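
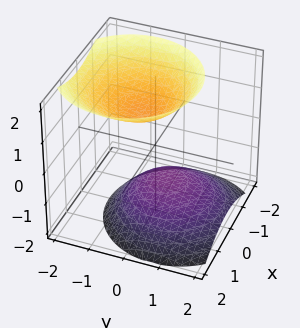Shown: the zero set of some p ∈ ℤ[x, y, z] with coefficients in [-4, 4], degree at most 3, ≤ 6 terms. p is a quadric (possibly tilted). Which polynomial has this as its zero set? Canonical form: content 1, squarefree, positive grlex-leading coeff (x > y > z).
3*x^2 + 3*y^2 + 2*y*z - 3*z^2 + 3

(a) I count 2 distinct pieces. Treating them together as one polynomial.
(b) Degree: a generic line meets the surface in up to 2 points, so deg p = 2.
(c) Against the integer gridlines: the surface avoids every integer y-axis point in the box; among the integer gridlines, it crosses the z-axis at z ∈ {-1, 1}.
(d) Assembling these constraints gives the stated polynomial.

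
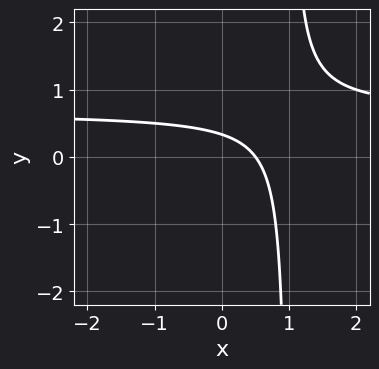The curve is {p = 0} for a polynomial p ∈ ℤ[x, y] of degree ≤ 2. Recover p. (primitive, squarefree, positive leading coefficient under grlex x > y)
3*x*y - 2*x - 3*y + 1

(a) The degree is 2 — the shape is more complex than any degree-1 curve.
(b) The integer polynomial consistent with all of this is the stated p.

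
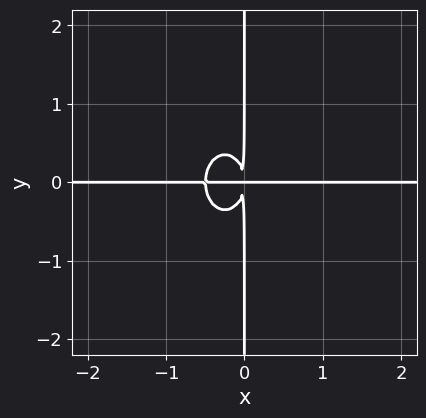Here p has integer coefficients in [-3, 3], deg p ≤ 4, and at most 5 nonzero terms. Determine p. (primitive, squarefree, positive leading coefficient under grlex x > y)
2*x^3*y + x*y^3 + x^2*y

(a) deg p = 4. A generic line meets the curve in up to 4 points.
(b) Against the integer gridlines: every point of the x-axis in the box is on the curve; every point of the y-axis in the box is on the curve.
(c) Assembling these constraints gives the stated polynomial.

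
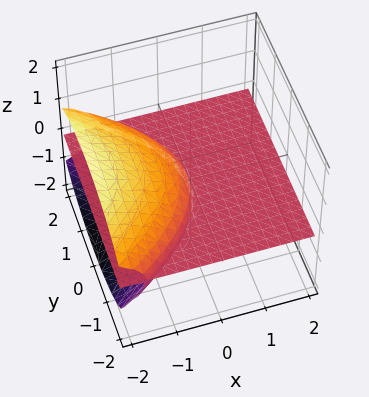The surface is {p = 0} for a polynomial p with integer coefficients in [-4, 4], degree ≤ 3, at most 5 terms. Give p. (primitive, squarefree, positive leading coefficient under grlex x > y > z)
y^2*z + 3*z^3 + 3*x*z

(a) The picture has 2 separate pieces. Treating them together as one polynomial.
(b) Degree: a generic line meets the surface in up to 3 points, so deg p = 3.
(c) Reading off the gridlines: the visible y-axis segment lies entirely on the surface; every point of the x-axis in the box is on the surface; it crosses the z-axis at the gridline z = 0.
(d) Solving for integer coefficients yields p as stated.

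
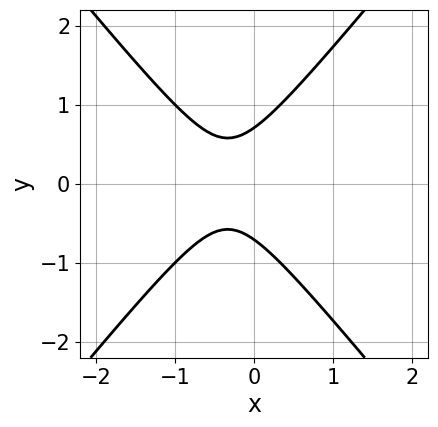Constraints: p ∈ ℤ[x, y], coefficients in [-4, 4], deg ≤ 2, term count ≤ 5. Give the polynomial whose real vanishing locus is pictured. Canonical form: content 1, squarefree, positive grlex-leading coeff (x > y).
First, deg p = 2. A generic line meets the curve in up to 2 points.
Next, symmetries: it's symmetric under y → −y, forcing even powers of y.
Next, checking where it meets the axes: no x-intercept at any integer in the box.
Finally, solving for integer coefficients yields p as stated.

3*x^2 - 2*y^2 + 2*x + 1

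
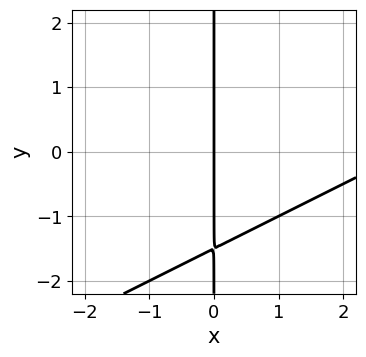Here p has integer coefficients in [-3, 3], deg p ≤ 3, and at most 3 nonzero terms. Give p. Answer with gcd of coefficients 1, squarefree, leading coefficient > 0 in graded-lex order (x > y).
First, the degree is 2 — a generic line meets the curve in up to 2 points.
Then, from the axis intercepts and sections: the visible y-axis segment lies entirely on the curve; one x-axis crossing is at x = 0.
Finally, the integer polynomial consistent with all of this is the stated p.

x^2 - 2*x*y - 3*x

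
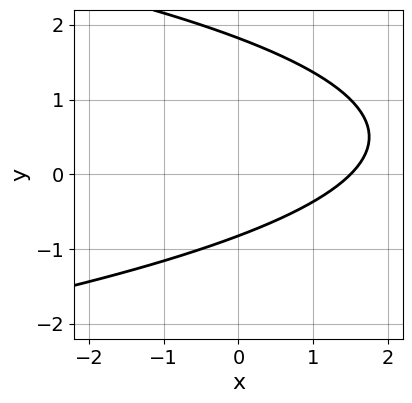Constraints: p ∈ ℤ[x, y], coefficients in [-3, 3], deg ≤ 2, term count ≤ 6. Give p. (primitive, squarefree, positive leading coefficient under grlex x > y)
2*y^2 + 2*x - 2*y - 3

Degree: a generic line meets the curve in up to 2 points, so deg p = 2.
The integer polynomial consistent with all of this is the stated p.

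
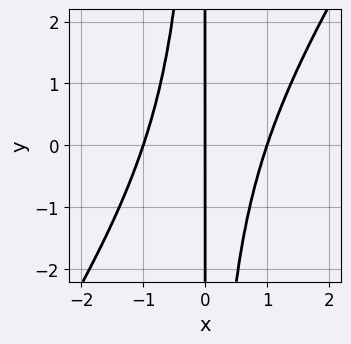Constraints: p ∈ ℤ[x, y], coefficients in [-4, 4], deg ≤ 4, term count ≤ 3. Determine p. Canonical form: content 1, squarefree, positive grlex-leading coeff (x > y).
1. deg p = 3. The shape is more complex than any degree-2 curve.
2. Reading off the gridlines: every point of the y-axis in the box is on the curve; among the integer gridlines, it crosses the x-axis at x ∈ {-1, 0, 1}.
3. Fitting integer coefficients to these (and the overall shape) gives p.

3*x^3 - 2*x^2*y - 3*x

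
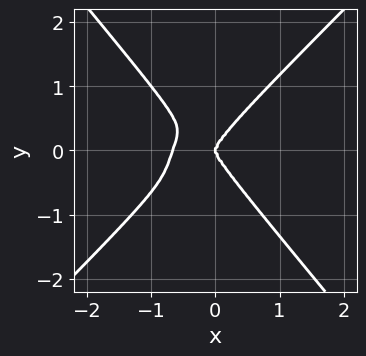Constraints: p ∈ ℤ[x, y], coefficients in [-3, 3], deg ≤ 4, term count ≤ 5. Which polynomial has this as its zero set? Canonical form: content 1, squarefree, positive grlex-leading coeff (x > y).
3*x^4 - x^3*y - 2*y^4 + 2*x^3

1. The degree is 4 — the shape is more complex than any degree-3 curve.
2. Observable constraints: it crosses the x-axis at the gridline x = 0; it meets the y-axis at y = 0 (among the integer gridlines).
3. Matching integer coefficients to the picture gives p.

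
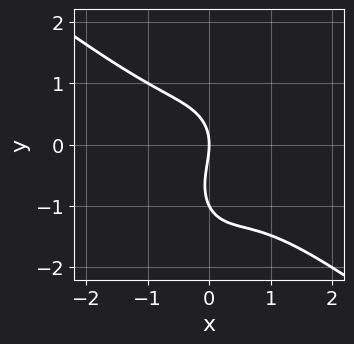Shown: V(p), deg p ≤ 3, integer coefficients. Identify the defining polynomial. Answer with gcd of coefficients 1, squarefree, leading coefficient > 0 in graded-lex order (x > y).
The degree is 3 — no degree-2 curve has this shape.
Checking where it meets the axes: the y-axis gridline crossings are at y ∈ {-1, 0}; it crosses the x-axis at the gridline x = 0.
Matching integer coefficients to the picture gives p.

2*x^3 + 2*x^2*y + y^3 + y^2 + 2*x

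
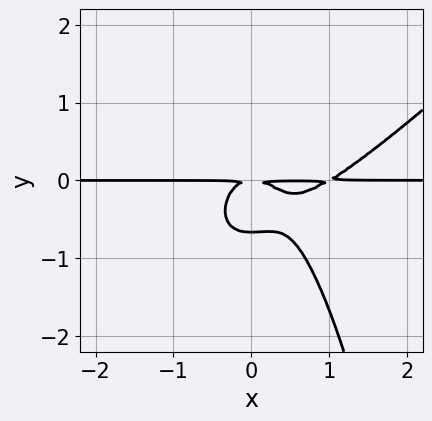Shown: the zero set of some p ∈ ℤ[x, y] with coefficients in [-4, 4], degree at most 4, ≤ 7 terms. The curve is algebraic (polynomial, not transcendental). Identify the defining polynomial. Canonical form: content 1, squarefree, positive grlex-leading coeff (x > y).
3*x^3*y - 3*x^2*y^2 - 3*x^2*y - 3*y^3 - 2*y^2

(a) Degree: no degree-3 curve has this shape, so deg p = 4.
(b) Against the integer gridlines: the visible x-axis segment lies entirely on the curve.
(c) Putting this together gives p.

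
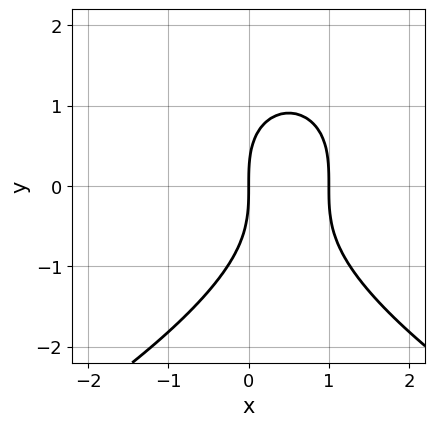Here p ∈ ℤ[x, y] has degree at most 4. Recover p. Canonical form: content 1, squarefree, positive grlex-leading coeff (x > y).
y^3 + 3*x^2 - 3*x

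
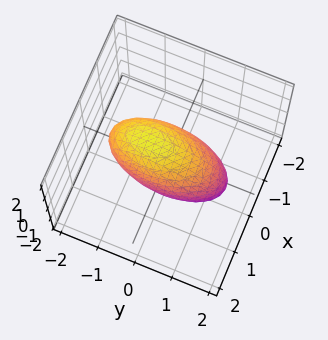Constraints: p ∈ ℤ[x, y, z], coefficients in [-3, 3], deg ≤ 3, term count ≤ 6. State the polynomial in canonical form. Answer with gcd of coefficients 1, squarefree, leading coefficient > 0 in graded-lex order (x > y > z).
3*x^2 + y^2 + y*z + 2*z^2 - 2

1. Degree: the shape is more complex than any degree-1 surface, so deg p = 2.
2. Reading off the gridlines: the z-axis gridline crossings are at z ∈ {-1, 1}.
3. Putting this together gives p.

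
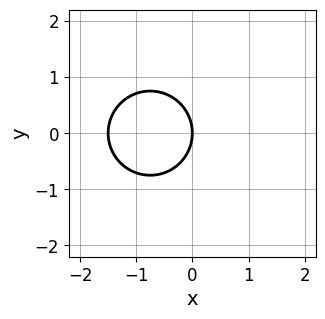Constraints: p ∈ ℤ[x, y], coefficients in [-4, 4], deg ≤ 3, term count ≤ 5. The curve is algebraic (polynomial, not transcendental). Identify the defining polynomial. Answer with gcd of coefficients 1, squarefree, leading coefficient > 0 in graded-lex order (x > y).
2*x^2 + 2*y^2 + 3*x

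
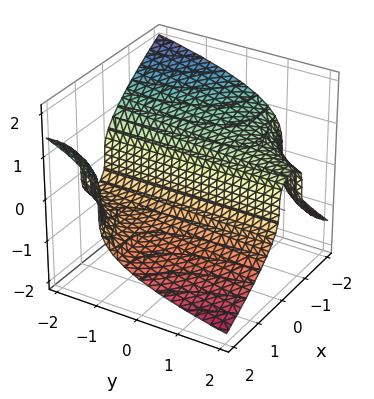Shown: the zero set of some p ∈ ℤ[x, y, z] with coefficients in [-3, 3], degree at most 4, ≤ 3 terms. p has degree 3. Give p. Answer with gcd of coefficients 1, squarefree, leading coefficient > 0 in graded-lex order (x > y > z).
x^2*y + 2*z^3 + 2*x

First, degree: a generic line meets the surface in up to 3 points, so deg p = 3.
Then, checking where it meets the axes: every point of the y-axis in the box is on the surface; it crosses the x-axis at the gridline x = 0; one z-axis crossing is at z = 0.
Finally, together with the visible shape, these determine p as stated.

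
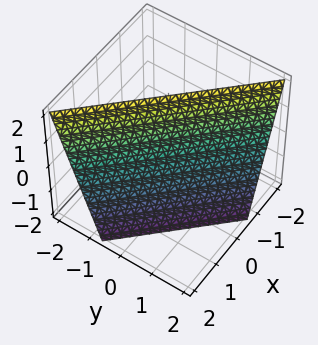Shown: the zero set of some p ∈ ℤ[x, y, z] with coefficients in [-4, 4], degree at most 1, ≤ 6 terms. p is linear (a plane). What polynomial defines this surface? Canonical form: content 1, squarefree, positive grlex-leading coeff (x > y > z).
3*x + 3*y + z - 2

First, deg p = 1. The surface is flat (a plane).
Then, checking where it meets the axes: it crosses the z-axis at the gridline z = 2.
Finally, assembling these constraints gives the stated polynomial.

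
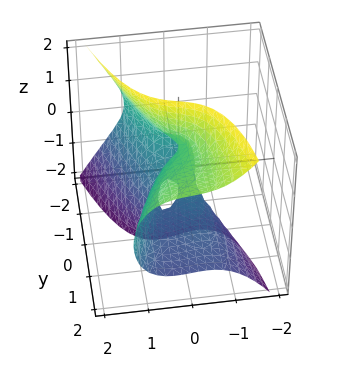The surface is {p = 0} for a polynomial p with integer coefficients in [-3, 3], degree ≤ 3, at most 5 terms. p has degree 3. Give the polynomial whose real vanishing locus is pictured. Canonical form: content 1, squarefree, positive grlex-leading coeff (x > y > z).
(a) Degree: the shape is more complex than any degree-2 surface, so deg p = 3.
(b) Observable constraints: among the integer gridlines, it crosses the y-axis at y ∈ {-1, 0}; it crosses the x-axis at the gridline x = 0; the visible z-axis segment lies entirely on the surface.
(c) These observations pin down the coefficients.

3*x^3 + 2*y*z^2 + x*z - y^2 - y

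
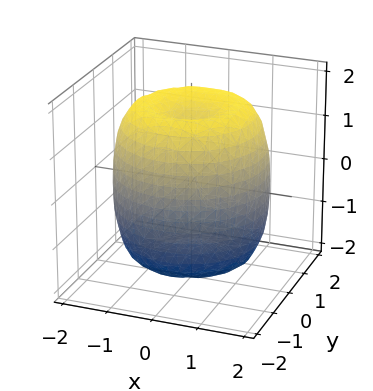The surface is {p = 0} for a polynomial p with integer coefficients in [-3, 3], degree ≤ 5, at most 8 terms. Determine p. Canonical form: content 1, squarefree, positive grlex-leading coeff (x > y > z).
(a) The degree is 4 — a generic line meets the surface in up to 4 points.
(b) Symmetry: every cross-section ⟂ z is a circle, so x, y appear only via x² + y².
(c) From the axis intercepts and sections: a circular section at z = -1 has radius between 1 and 2.
(d) Putting this together gives p.

x^4 + 2*x^2*y^2 + y^4 - 2*x^2 - 2*y^2 + z^2 - 2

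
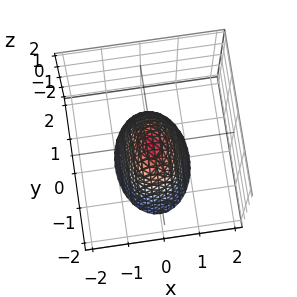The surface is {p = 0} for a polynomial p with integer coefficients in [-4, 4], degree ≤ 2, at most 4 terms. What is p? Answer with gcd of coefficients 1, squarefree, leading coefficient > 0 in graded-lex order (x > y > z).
2*x^2 + y^2 + z

1. The degree is 2 — a paraboloid; a quadric.
2. Symmetries: it's symmetric under y → −y, forcing even powers of y; the x ↦ −x reflection is a symmetry, so x appears only in even powers.
3. Against the integer gridlines: it meets the x-axis at x = 0 (among the integer gridlines); it meets the z-axis at z = 0 (among the integer gridlines).
4. Together with the visible shape, these determine p as stated.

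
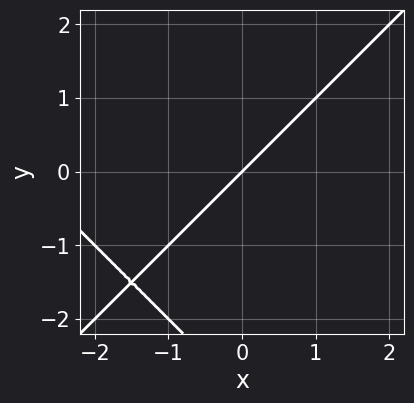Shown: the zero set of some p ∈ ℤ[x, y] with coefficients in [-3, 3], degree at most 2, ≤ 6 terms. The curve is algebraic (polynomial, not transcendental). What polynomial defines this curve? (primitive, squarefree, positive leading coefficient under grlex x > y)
x^2 - y^2 + 3*x - 3*y

First, the degree is 2 — the shape is more complex than any degree-1 curve.
Next, against the integer gridlines: one x-axis crossing is at x = 0; it crosses the y-axis at the gridline y = 0.
Finally, together with the visible shape, these determine p as stated.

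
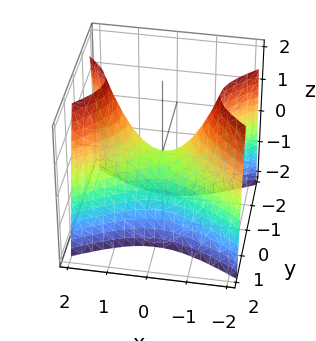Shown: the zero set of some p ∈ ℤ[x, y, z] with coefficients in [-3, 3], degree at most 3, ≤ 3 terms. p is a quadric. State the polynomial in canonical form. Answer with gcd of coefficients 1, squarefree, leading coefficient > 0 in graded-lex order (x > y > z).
x^2 - 2*y^2 - z

1. Degree: a hyperbolic paraboloid; a quadric, so deg p = 2.
2. Symmetries: the x ↦ −x reflection is a symmetry, so x appears only in even powers; it's symmetric under y → −y, forcing even powers of y.
3. Observable constraints: it crosses the x-axis at the gridline x = 0; it crosses the y-axis at the gridline y = 0; it meets the z-axis at z = 0 (among the integer gridlines).
4. Putting this together gives p.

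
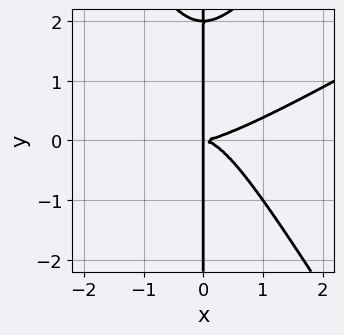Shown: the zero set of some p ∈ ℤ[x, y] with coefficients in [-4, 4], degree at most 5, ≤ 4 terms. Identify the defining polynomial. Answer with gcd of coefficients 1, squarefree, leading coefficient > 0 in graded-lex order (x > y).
(a) deg p = 4. The shape is more complex than any degree-3 curve.
(b) Against the integer gridlines: the visible y-axis segment lies entirely on the curve.
(c) Assembling these constraints gives the stated polynomial.

x^4 - 2*x^3*y + x*y^3 - 2*x*y^2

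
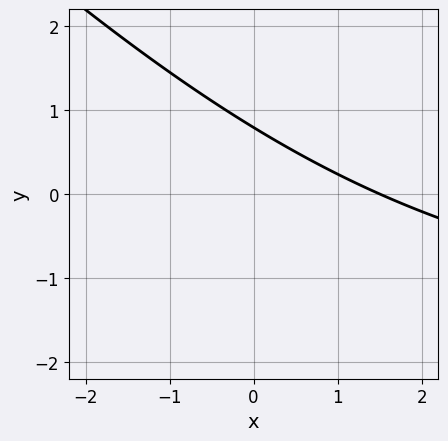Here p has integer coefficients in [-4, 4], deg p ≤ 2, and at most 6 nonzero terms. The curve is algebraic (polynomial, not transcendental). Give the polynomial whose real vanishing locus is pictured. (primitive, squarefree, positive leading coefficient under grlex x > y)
First, the degree is 2 — the shape is more complex than any degree-1 curve.
Finally, the integer polynomial consistent with all of this is the stated p.

x*y + y^2 + 2*x + 3*y - 3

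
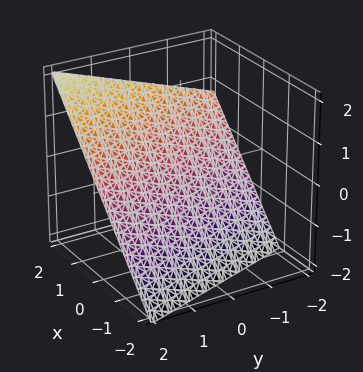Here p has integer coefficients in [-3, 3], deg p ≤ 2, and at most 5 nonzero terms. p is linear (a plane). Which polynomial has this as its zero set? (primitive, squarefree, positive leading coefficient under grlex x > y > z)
1. deg p = 1. Every cross-section is a straight line — this is a plane.
2. Reading off the gridlines: it crosses the y-axis at the gridline y = 2.
3. Fitting integer coefficients to these (and the overall shape) gives p.

3*x + y - 3*z - 2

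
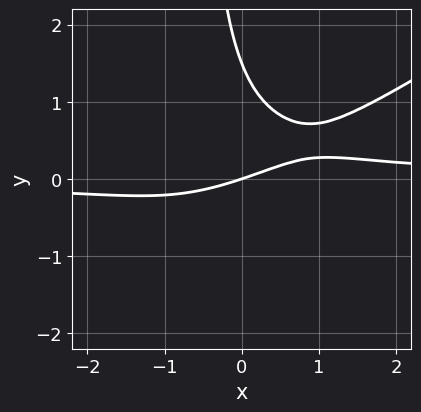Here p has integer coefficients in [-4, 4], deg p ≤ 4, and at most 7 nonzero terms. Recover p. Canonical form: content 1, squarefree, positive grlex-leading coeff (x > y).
2*x^2*y - 3*x*y^2 - 2*y^2 - x + 3*y

deg p = 3.
From the axis intercepts and sections: it meets the x-axis at x = 0 (among the integer gridlines); it crosses the y-axis at the gridline y = 0.
Matching integer coefficients to the picture gives p.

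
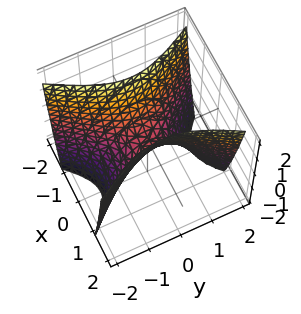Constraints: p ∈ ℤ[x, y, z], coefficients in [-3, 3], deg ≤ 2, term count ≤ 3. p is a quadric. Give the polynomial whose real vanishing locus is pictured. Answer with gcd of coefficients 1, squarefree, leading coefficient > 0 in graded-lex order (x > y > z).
2*x^2 - y^2 - z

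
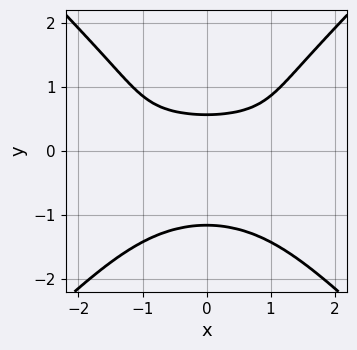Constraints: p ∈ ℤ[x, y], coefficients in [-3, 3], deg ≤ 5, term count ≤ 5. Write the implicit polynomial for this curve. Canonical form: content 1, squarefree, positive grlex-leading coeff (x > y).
3*x^2*y^2 - 3*y^4 - 3*y + 2

First, the degree is 4 — the shape is more complex than any degree-3 curve.
Then, symmetries: mirror symmetry x ↦ −x ⇒ only even powers of x.
Then, checking where it meets the axes: no x-intercept at any integer in the box.
Finally, together with the visible shape, these determine p as stated.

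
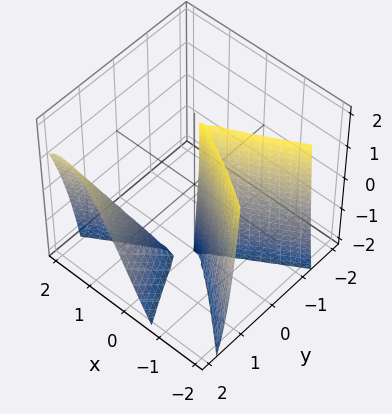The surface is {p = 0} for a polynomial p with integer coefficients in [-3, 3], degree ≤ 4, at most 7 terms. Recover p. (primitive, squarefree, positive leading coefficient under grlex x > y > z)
1. There are 2 components. They look like related sheets of one shape, so recover p as a whole.
2. Degree: the shape is more complex than any degree-2 surface, so deg p = 3.
3. From the axis intercepts and sections: it crosses the x-axis at the gridline x = 0; one y-axis crossing is at y = 0; the visible z-axis segment lies entirely on the surface.
4. The integer polynomial consistent with all of this is the stated p.

x^3 - 2*x*y^2 - y^3 + y^2*z + 3*y^2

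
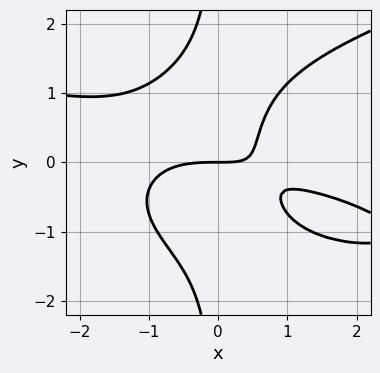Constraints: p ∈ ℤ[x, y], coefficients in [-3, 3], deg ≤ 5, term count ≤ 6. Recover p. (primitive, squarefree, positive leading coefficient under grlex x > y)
(a) deg p = 4.
(b) Observable constraints: one y-axis crossing is at y = 0; it meets the x-axis at x = 0 (among the integer gridlines).
(c) These observations pin down the coefficients.

3*x*y^3 - x^3 - 3*x^2*y - 3*x*y + 3*y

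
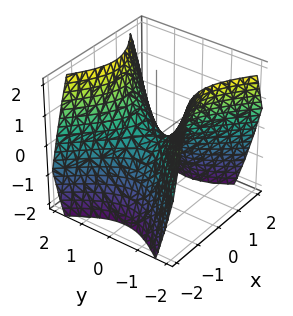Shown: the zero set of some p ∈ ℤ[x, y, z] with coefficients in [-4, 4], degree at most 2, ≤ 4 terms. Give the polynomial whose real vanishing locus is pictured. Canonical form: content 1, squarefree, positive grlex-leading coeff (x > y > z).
First, deg p = 2.
Next, symmetries: it's symmetric under y → −y, forcing even powers of y; the x ↦ −x reflection is a symmetry, so x appears only in even powers.
Next, from the axis intercepts and sections: one x-axis crossing is at x = 0; one y-axis crossing is at y = 0; it crosses the z-axis at the gridline z = 0.
Finally, assembling these constraints gives the stated polynomial.

x^2 - y^2 + z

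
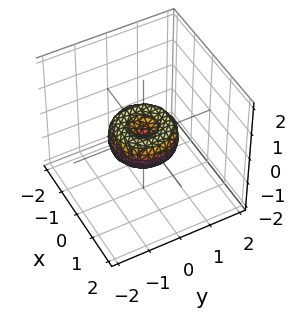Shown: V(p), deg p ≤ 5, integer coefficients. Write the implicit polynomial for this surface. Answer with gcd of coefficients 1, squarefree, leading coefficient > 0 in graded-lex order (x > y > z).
First, deg p = 4. The shape is more complex than any degree-3 surface.
Next, symmetries: rotational symmetry about the z-axis ⇒ p depends on x, y only through x² + y².
Then, observable constraints: a circular section at z = 0 has radius exactly 1; the x-axis gridline crossings are at x ∈ {-1, 0, 1}; one z-axis crossing is at z = 0.
Finally, these observations pin down the coefficients. Check: (0, 1, 0) on the y-axis lies on the surface, and p(0, 1, 0) = 0. ✓

x^4 + 2*x^2*y^2 + y^4 - x^2 - y^2 + z^2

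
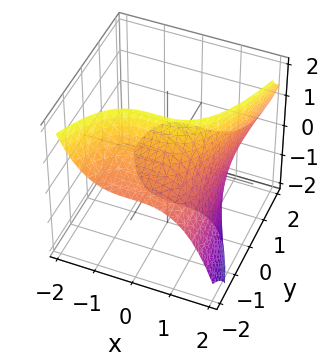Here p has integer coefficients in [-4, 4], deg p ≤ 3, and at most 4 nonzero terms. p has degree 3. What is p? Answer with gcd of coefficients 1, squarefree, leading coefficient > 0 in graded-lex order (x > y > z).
x^3 - 2*y*z - 3

First, the degree is 3 — no degree-2 surface has this shape.
Next, against the integer gridlines: it misses every integer gridline on the z-axis; no y-intercept at any integer in the box.
Finally, together with the visible shape, these determine p as stated.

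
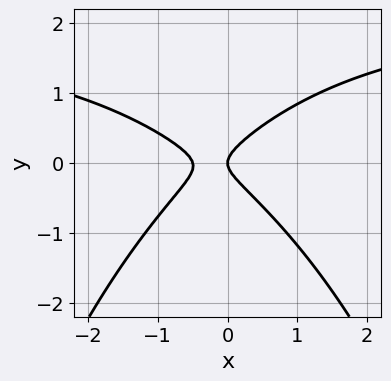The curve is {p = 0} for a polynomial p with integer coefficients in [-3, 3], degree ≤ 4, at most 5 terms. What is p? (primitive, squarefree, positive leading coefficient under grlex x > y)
x^2*y - 2*x^2 + 3*y^2 - x

(a) Degree: no degree-2 curve has this shape, so deg p = 3.
(b) From the axis intercepts and sections: one y-axis crossing is at y = 0; it meets the x-axis at x = 0 (among the integer gridlines).
(c) Matching integer coefficients to the picture gives p.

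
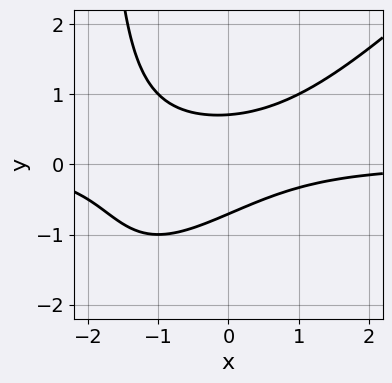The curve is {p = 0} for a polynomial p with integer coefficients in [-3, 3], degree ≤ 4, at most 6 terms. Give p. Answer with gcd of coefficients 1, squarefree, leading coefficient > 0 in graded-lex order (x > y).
First, deg p = 3. No degree-2 curve has this shape.
Next, from the visible intercepts: the curve avoids every integer x-axis point in the box.
Finally, fitting integer coefficients to these (and the overall shape) gives p.

x^2*y - x*y^2 + x*y - 2*y^2 + 1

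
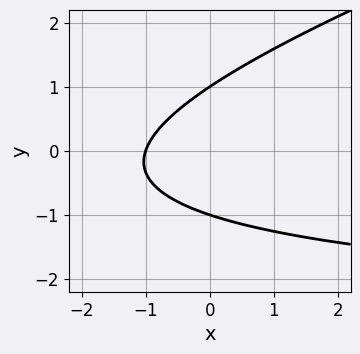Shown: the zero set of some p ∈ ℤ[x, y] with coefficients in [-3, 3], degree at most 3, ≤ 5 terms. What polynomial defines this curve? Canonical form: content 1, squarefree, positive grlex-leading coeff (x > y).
1. The degree is 2 — a generic line meets the curve in up to 2 points.
2. Reading off the gridlines: it crosses the x-axis at the gridline x = -1; the y-axis gridline crossings are at y ∈ {-1, 1}.
3. Fitting integer coefficients to these (and the overall shape) gives p.

x*y - 3*y^2 + 3*x + 3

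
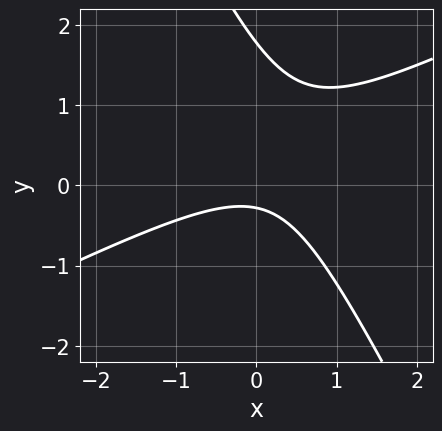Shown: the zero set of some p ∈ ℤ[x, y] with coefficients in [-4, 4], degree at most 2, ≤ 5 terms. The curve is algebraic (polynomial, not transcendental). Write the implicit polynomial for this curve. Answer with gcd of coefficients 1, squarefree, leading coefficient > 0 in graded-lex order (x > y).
(a) Degree: the shape is more complex than any degree-1 curve, so deg p = 2.
(b) Checking where it meets the axes: it misses every integer gridline on the x-axis.
(c) Matching integer coefficients to the picture gives p.

2*x^2 - 3*x*y - 2*y^2 + 3*y + 1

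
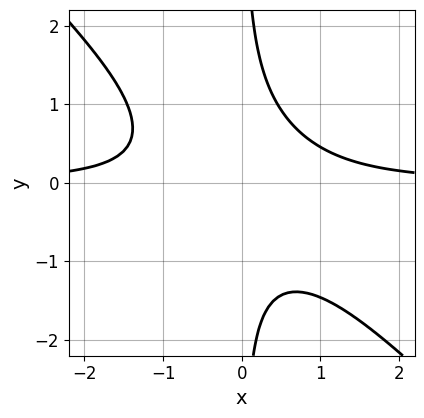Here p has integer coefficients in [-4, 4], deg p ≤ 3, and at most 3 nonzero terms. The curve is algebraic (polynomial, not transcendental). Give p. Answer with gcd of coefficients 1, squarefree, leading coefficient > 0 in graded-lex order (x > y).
First, the degree is 3 — a generic line meets the curve in up to 3 points.
Next, from the axis intercepts and sections: the curve avoids every integer y-axis point in the box; it misses every integer gridline on the x-axis.
Finally, matching integer coefficients to the picture gives p.

3*x^2*y + 3*x*y^2 - 2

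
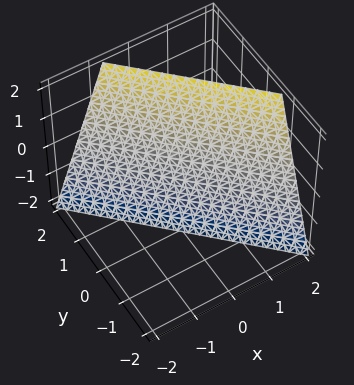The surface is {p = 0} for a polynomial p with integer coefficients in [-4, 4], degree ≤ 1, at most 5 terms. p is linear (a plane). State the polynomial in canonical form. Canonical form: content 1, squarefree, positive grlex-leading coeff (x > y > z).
3*x + 3*y - z - 2

First, the degree is 1 — every cross-section is a straight line — this is a plane.
Next, from the visible intercepts: one z-axis crossing is at z = -2.
Finally, these observations pin down the coefficients.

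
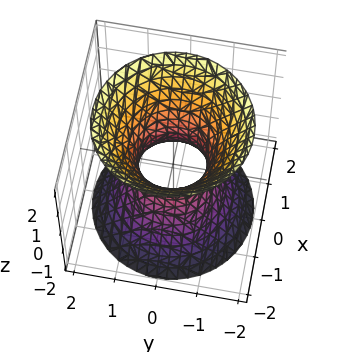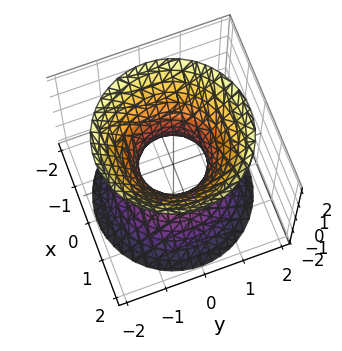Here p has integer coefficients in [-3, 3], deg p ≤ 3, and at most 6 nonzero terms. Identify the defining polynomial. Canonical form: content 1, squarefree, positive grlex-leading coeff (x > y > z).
3*x^2 + 3*y^2 - 2*z^2 - 2

Degree: an hourglass — one-sheet hyperboloid; a quadric, so deg p = 2.
Symmetries: mirror symmetry z ↦ −z ⇒ only even powers of z; the surface is invariant under rotation about z: p = q(x² + y², z).
From the axis intercepts and sections: a circular section at z = -2 has radius between 1 and 2; no z-intercept at any integer in the box.
Matching integer coefficients to the picture gives p.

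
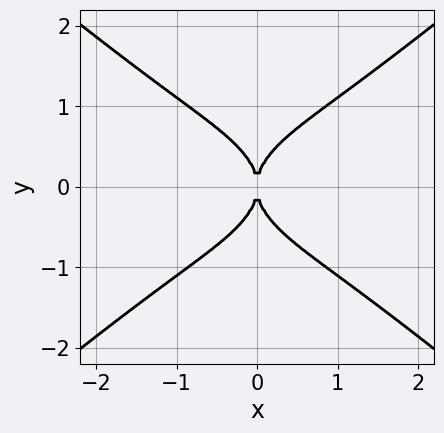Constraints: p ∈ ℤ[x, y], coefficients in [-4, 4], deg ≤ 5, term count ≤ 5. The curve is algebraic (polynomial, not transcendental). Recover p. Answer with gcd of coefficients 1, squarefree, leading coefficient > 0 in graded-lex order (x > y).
x^4 - 2*y^4 + 2*x^2

First, the degree is 4 — the shape is more complex than any degree-3 curve.
Then, symmetries: mirror symmetry x ↦ −x ⇒ only even powers of x; mirror symmetry y ↦ −y ⇒ only even powers of y.
Next, reading off the gridlines: it meets the x-axis at x = 0 (among the integer gridlines); it meets the y-axis at y = 0 (among the integer gridlines).
Finally, these observations pin down the coefficients.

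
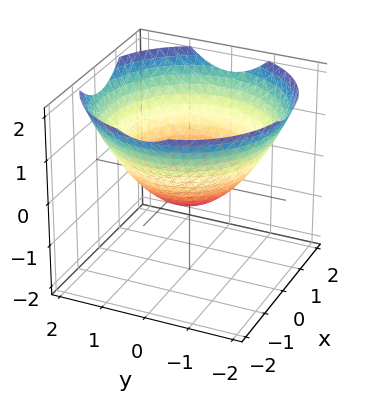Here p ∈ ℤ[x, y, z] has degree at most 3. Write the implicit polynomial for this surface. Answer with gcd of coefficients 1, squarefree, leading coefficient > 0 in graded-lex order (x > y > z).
x^2 + y^2 - 2*z - 1

(a) Degree: the shape is more complex than any degree-1 surface, so deg p = 2.
(b) By symmetry, the surface is invariant under rotation about z: p = q(x² + y², z).
(c) Reading off the gridlines: the y-axis gridline crossings are at y ∈ {-1, 1}; the x-axis gridline crossings are at x ∈ {-1, 1}; a circular section at z = 1 has radius between 1 and 2.
(d) Fitting integer coefficients to these (and the overall shape) gives p.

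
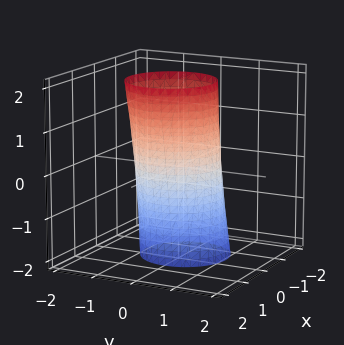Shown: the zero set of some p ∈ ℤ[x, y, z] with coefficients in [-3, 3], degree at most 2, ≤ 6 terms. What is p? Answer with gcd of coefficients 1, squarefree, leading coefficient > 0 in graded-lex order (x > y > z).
3*x^2 - x*z + 3*y^2 - 3

(a) deg p = 2.
(b) Reading off the gridlines: among the integer gridlines, it crosses the x-axis at x ∈ {-1, 1}; it misses every integer gridline on the z-axis.
(c) These observations pin down the coefficients.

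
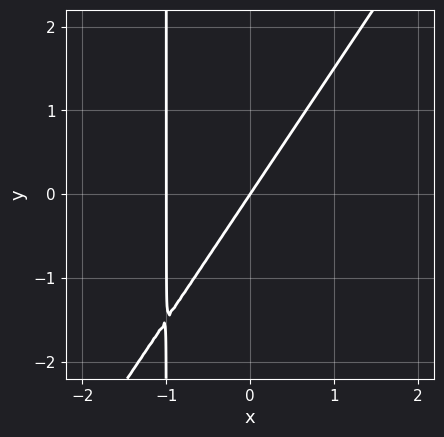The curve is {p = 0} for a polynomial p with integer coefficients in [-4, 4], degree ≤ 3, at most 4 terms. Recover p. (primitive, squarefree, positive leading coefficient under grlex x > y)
3*x^2 - 2*x*y + 3*x - 2*y

First, degree: no degree-1 curve has this shape, so deg p = 2.
Then, observable constraints: the x-axis gridline crossings are at x ∈ {-1, 0}; it meets the y-axis at y = 0 (among the integer gridlines).
Finally, fitting integer coefficients to these (and the overall shape) gives p.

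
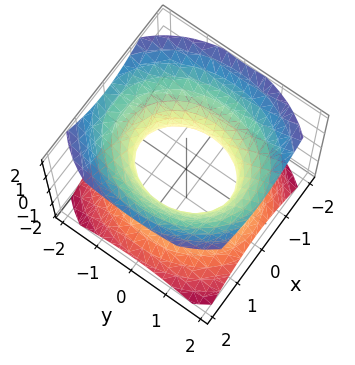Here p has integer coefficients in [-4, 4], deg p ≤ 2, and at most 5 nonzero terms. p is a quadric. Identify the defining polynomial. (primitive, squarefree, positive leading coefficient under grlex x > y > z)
3*x^2 + 2*y^2 - 3*z^2 - 3

1. The degree is 2 — an hourglass — one-sheet hyperboloid; a quadric.
2. Symmetries: mirror symmetry z ↦ −z ⇒ only even powers of z; mirror symmetry x ↦ −x ⇒ only even powers of x; mirror symmetry y ↦ −y ⇒ only even powers of y.
3. Observable constraints: among the integer gridlines, it crosses the x-axis at x ∈ {-1, 1}; the surface avoids every integer z-axis point in the box.
4. Putting this together gives p.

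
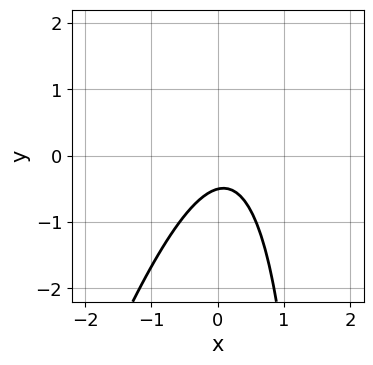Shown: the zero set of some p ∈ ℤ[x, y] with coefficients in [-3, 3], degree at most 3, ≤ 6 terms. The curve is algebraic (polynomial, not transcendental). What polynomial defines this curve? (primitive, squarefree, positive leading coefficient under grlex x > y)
3*x^2 - x*y - x + 2*y + 1

1. deg p = 2.
2. From the visible intercepts: the curve avoids every integer x-axis point in the box.
3. Solving for integer coefficients yields p as stated.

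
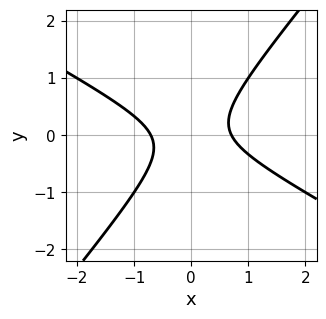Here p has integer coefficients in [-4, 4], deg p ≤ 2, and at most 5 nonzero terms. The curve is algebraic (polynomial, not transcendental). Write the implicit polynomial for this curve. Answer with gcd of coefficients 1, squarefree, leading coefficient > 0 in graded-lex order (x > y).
(a) deg p = 2.
(b) Checking where it meets the axes: the curve avoids every integer y-axis point in the box.
(c) These observations pin down the coefficients.

2*x^2 + 2*x*y - 3*y^2 - 1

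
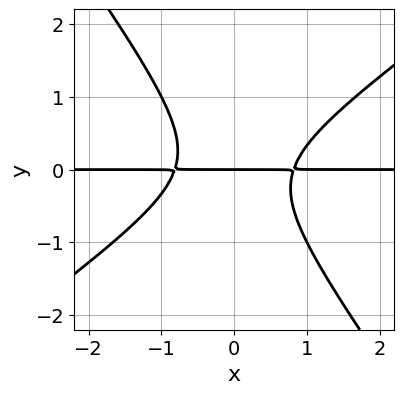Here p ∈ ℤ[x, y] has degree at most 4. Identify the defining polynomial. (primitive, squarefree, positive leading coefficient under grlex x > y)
3*x^2*y - 2*x*y^2 - 3*y^3 - 2*y

(a) The degree is 3 — a generic line meets the curve in up to 3 points.
(b) Checking where it meets the axes: every point of the x-axis in the box is on the curve; it crosses the y-axis at the gridline y = 0.
(c) These observations pin down the coefficients.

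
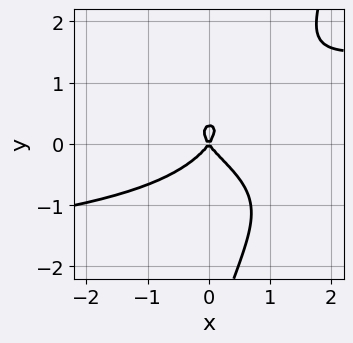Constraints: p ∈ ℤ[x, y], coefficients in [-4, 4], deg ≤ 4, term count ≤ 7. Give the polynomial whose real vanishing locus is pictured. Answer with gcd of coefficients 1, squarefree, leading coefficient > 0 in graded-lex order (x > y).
First, deg p = 4.
Then, from the axis intercepts and sections: one x-axis crossing is at x = 0; it crosses the y-axis at the gridline y = 0.
Finally, these observations pin down the coefficients.

3*x*y^3 - y^4 - 3*y^3 - 2*x^2 + y^2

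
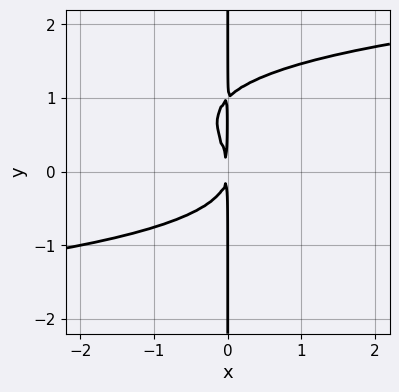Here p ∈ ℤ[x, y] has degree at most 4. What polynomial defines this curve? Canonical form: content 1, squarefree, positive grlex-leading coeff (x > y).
First, the degree is 4 — no degree-3 curve has this shape.
Then, against the integer gridlines: the visible y-axis segment lies entirely on the curve.
Finally, these observations pin down the coefficients.

x*y^3 - x*y^2 - x^2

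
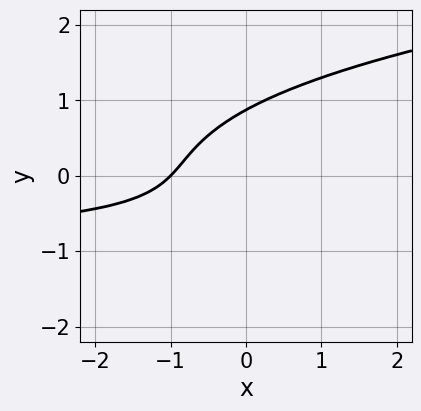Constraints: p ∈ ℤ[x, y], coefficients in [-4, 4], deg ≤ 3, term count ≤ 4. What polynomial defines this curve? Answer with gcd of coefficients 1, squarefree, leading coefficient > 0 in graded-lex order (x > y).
3*y^3 - 2*x*y - 2*x - 2

1. deg p = 3. A generic line meets the curve in up to 3 points.
2. Reading off the gridlines: one x-axis crossing is at x = -1.
3. The integer polynomial consistent with all of this is the stated p.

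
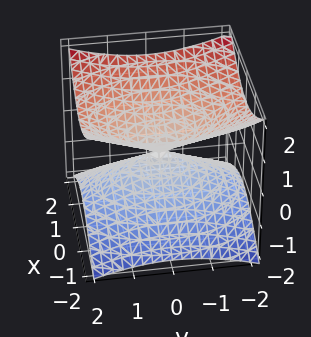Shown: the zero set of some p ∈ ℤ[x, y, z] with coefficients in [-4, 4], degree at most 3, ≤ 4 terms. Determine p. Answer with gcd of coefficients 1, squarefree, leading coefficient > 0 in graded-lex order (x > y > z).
1. Degree: two nappes meeting at a single point; a quadric, so deg p = 2.
2. Symmetries: mirror symmetry z ↦ −z ⇒ only even powers of z; the y ↦ −y reflection is a symmetry, so y appears only in even powers; it's symmetric under x → −x, forcing even powers of x.
3. From the axis intercepts and sections: it crosses the x-axis at the gridline x = 0; it crosses the z-axis at the gridline z = 0; one y-axis crossing is at y = 0.
4. Putting this together gives p.

2*x^2 + y^2 - 3*z^2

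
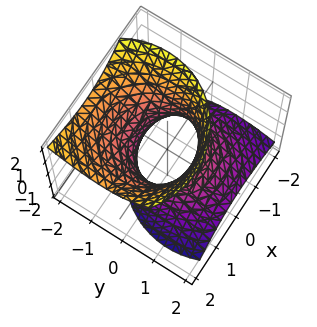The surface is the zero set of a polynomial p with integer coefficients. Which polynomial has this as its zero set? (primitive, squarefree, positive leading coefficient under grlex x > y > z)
3*x^2 - 2*x*z + 3*y^2 + 3*y*z - 2*z^2 - 3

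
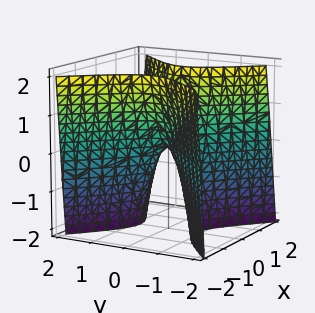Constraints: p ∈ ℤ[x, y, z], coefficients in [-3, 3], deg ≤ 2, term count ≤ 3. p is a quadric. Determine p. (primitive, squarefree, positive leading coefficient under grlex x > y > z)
First, the degree is 2 — a hyperbolic paraboloid; a quadric.
Next, symmetries: mirror symmetry y ↦ −y ⇒ only even powers of y; mirror symmetry x ↦ −x ⇒ only even powers of x.
Next, checking where it meets the axes: one z-axis crossing is at z = 0; one x-axis crossing is at x = 0; it crosses the y-axis at the gridline y = 0.
Finally, fitting integer coefficients to these (and the overall shape) gives p.

3*x^2 - 3*y^2 - z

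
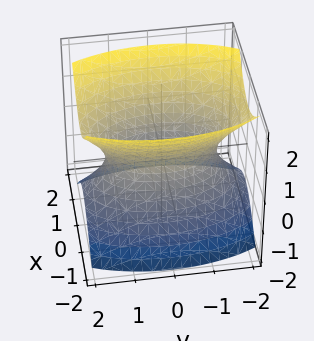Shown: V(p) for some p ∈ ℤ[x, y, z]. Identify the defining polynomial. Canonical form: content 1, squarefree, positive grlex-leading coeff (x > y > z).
3*x^2 + y^2 - 2*z^2 - 2

First, the degree is 2 — one connected sheet with a waist; a quadric.
Then, symmetries: it's symmetric under x → −x, forcing even powers of x; it's symmetric under z → −z, forcing even powers of z; the y ↦ −y reflection is a symmetry, so y appears only in even powers.
Next, from the axis intercepts and sections: the surface avoids every integer z-axis point in the box.
Finally, these observations pin down the coefficients.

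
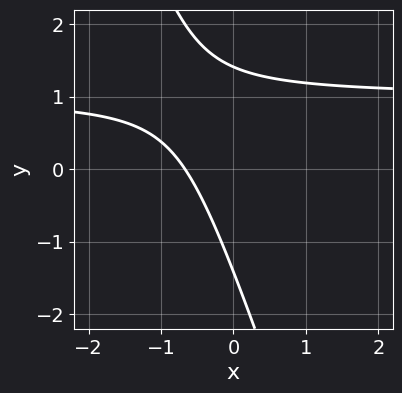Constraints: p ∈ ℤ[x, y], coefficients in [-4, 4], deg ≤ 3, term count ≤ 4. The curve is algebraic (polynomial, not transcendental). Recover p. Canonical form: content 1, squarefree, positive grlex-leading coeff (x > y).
First, degree: a generic line meets the curve in up to 2 points, so deg p = 2.
Finally, the integer polynomial consistent with all of this is the stated p.

3*x*y + y^2 - 3*x - 2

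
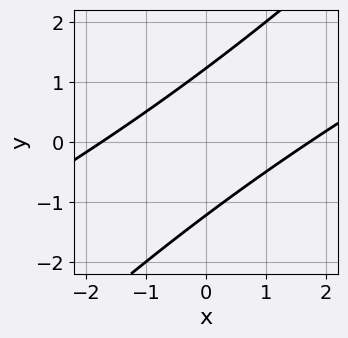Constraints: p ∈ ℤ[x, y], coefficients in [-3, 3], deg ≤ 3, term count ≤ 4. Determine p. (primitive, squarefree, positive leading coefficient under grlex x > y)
x^2 - 3*x*y + 2*y^2 - 3

First, degree: the shape is more complex than any degree-1 curve, so deg p = 2.
Finally, matching integer coefficients to the picture gives p.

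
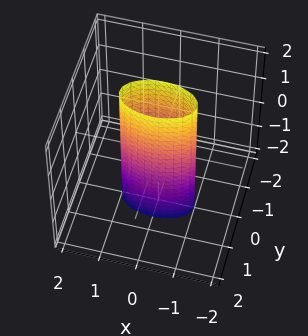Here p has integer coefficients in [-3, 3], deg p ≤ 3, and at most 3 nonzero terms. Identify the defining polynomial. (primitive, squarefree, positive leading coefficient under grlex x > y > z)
(a) Degree: constant cross-section along one axis; a quadric, so deg p = 2.
(b) Symmetries: mirror symmetry y ↦ −y ⇒ only even powers of y; mirror symmetry x ↦ −x ⇒ only even powers of x; the z ↦ −z reflection is a symmetry, so z appears only in even powers.
(c) Reading off the gridlines: the x-axis gridline crossings are at x ∈ {-1, 1}; it misses every integer gridline on the z-axis.
(d) Together with the visible shape, these determine p as stated.

x^2 + 3*y^2 - 1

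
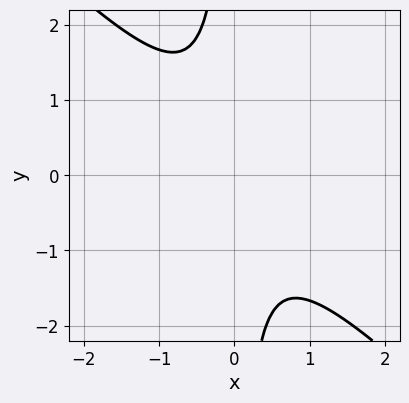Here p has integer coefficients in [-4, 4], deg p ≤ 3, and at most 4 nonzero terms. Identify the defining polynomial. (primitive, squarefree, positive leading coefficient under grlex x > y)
1. deg p = 2. The shape is more complex than any degree-1 curve.
2. Against the integer gridlines: no x-intercept at any integer in the box; it misses every integer gridline on the y-axis.
3. Fitting integer coefficients to these (and the overall shape) gives p.

3*x^2 + 3*x*y + 2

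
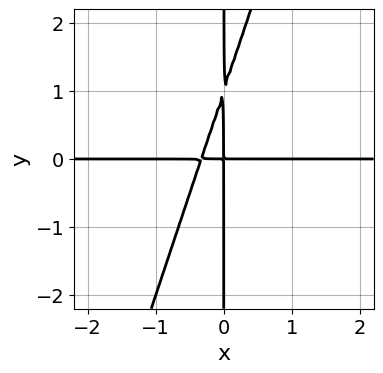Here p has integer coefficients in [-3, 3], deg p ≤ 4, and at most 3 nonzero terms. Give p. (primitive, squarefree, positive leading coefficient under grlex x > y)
Degree: no degree-2 curve has this shape, so deg p = 3.
Observable constraints: every point of the y-axis in the box is on the curve; the visible x-axis segment lies entirely on the curve.
Assembling these constraints gives the stated polynomial.

3*x^2*y - x*y^2 + x*y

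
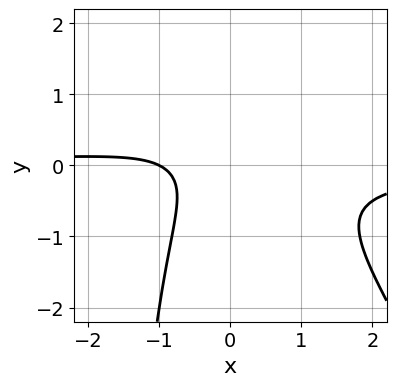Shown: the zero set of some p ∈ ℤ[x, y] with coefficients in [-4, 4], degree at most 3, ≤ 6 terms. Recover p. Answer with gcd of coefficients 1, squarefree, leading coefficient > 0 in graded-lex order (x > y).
2*x^2*y + x*y^2 + 2*y^2 + x + 1

First, the degree is 3 — the shape is more complex than any degree-2 curve.
Then, observable constraints: no y-intercept at any integer in the box; it crosses the x-axis at the gridline x = -1.
Finally, together with the visible shape, these determine p as stated.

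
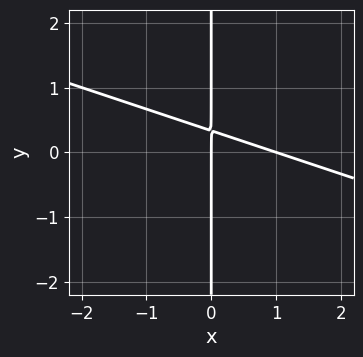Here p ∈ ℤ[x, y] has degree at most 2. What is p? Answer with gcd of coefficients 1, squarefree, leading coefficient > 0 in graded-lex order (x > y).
The degree is 2 — a generic line meets the curve in up to 2 points.
Reading off the gridlines: the visible y-axis segment lies entirely on the curve; among the integer gridlines, it crosses the x-axis at x ∈ {0, 1}.
Fitting integer coefficients to these (and the overall shape) gives p.

x^2 + 3*x*y - x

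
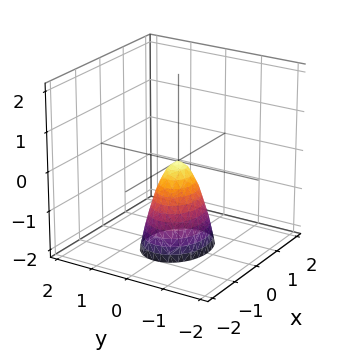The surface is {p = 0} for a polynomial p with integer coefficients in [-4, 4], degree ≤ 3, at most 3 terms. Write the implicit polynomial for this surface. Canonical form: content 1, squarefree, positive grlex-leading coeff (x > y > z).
Degree: a paraboloid; a quadric, so deg p = 2.
Symmetries: the x ↦ −x reflection is a symmetry, so x appears only in even powers; it's symmetric under y → −y, forcing even powers of y.
Reading off the gridlines: one x-axis crossing is at x = 0; it crosses the z-axis at the gridline z = 0.
Solving for integer coefficients yields p as stated.

2*x^2 + 3*y^2 + z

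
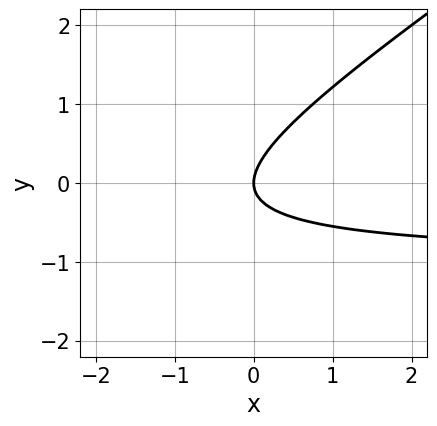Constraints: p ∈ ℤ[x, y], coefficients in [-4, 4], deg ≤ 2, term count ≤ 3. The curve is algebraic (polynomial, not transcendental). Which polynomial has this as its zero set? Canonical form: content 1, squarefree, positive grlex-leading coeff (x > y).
(a) The degree is 2 — a generic line meets the curve in up to 2 points.
(b) Checking where it meets the axes: one y-axis crossing is at y = 0; one x-axis crossing is at x = 0.
(c) Fitting integer coefficients to these (and the overall shape) gives p.

2*x*y - 3*y^2 + 2*x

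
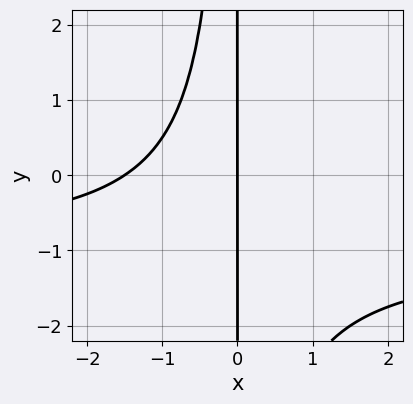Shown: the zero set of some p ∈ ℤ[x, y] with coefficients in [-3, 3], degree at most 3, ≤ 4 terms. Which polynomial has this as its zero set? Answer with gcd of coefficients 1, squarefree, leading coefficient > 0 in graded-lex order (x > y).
Degree: no degree-2 curve has this shape, so deg p = 3.
Observable constraints: one x-axis crossing is at x = 0; every point of the y-axis in the box is on the curve.
Putting this together gives p.

2*x^2*y + 2*x^2 + 3*x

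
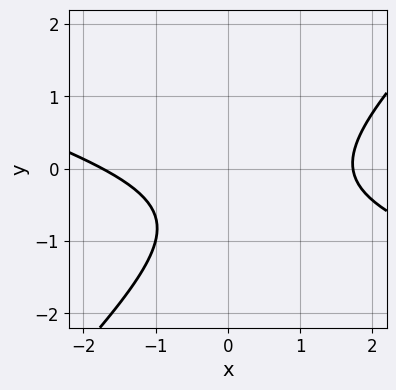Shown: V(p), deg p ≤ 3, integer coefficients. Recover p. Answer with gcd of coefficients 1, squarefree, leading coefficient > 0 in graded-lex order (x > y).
x^2 + 2*x*y - 3*y^2 - 3*y - 3

1. The degree is 2 — no degree-1 curve has this shape.
2. From the axis intercepts and sections: no y-intercept at any integer in the box.
3. Putting this together gives p.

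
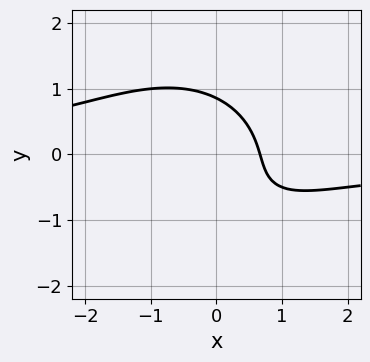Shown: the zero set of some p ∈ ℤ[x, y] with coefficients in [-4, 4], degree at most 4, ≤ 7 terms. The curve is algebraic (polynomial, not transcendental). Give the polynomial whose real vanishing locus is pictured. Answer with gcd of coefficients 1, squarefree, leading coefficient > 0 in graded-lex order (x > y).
2*x^2*y + 2*y^3 + y^2 + 3*x - 2

(a) The degree is 3 — no degree-2 curve has this shape.
(b) Solving for integer coefficients yields p as stated.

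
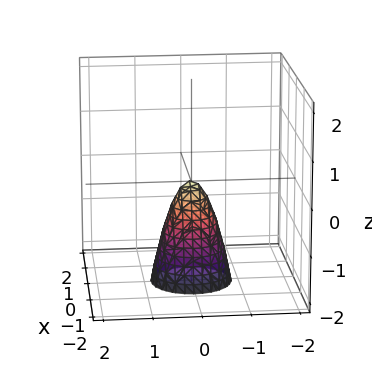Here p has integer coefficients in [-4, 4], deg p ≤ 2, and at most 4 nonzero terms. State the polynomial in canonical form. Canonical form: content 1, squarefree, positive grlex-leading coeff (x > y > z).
1. Degree: a single bowl opening along one axis; a quadric, so deg p = 2.
2. By symmetry, every cross-section ⟂ z is a circle, so x, y appear only via x² + y².
3. From the visible intercepts: it meets the z-axis at z = 0 (among the integer gridlines); a circular section at z = -2 has radius between 0 and 1; it meets the y-axis at y = 0 (among the integer gridlines); it crosses the x-axis at the gridline x = 0.
4. Matching integer coefficients to the picture gives p.

3*x^2 + 3*y^2 + z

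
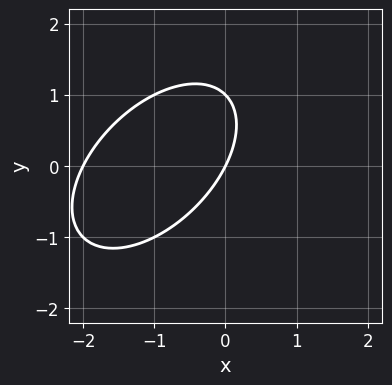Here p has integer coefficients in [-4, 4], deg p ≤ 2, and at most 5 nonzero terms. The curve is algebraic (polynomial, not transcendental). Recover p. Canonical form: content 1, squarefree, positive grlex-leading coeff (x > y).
(a) Degree: the shape is more complex than any degree-1 curve, so deg p = 2.
(b) From the axis intercepts and sections: the x-axis gridline crossings are at x ∈ {-2, 0}; among the integer gridlines, it crosses the y-axis at y ∈ {0, 1}.
(c) Putting this together gives p.

x^2 - x*y + y^2 + 2*x - y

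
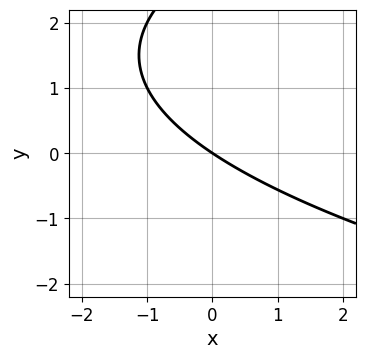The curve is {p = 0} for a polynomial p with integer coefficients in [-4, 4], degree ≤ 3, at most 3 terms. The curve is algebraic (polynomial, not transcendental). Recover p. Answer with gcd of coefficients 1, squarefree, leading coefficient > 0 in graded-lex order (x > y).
First, degree: no degree-1 curve has this shape, so deg p = 2.
Then, checking where it meets the axes: it crosses the x-axis at the gridline x = 0; it meets the y-axis at y = 0 (among the integer gridlines).
Finally, putting this together gives p.

y^2 - 2*x - 3*y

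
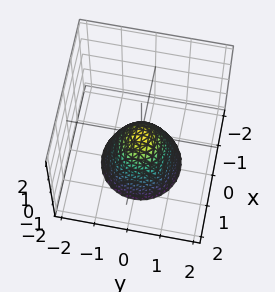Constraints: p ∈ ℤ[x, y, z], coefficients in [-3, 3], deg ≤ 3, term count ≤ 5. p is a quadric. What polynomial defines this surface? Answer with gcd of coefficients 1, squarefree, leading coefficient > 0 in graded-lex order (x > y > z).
3*x^2 + 3*y^2 + 2*z

First, deg p = 2. A single bowl opening along one axis; a quadric.
Then, symmetry: every cross-section ⟂ z is a circle, so x, y appear only via x² + y².
Next, against the integer gridlines: it crosses the z-axis at the gridline z = 0; it crosses the x-axis at the gridline x = 0.
Finally, together with the visible shape, these determine p as stated.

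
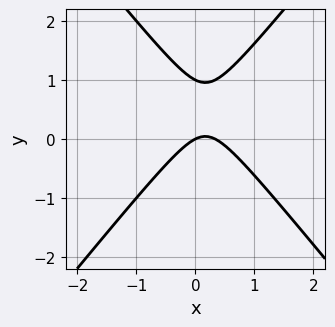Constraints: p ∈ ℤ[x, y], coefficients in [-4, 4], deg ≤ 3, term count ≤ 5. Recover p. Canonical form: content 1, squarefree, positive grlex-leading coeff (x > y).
3*x^2 - 2*y^2 - x + 2*y

The degree is 2 — the shape is more complex than any degree-1 curve.
Against the integer gridlines: the y-axis gridline crossings are at y ∈ {0, 1}; one x-axis crossing is at x = 0.
Matching integer coefficients to the picture gives p.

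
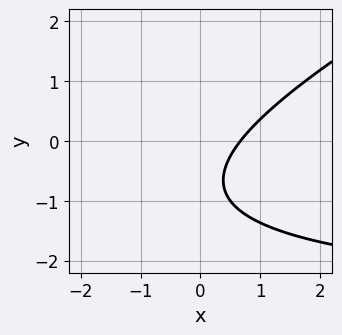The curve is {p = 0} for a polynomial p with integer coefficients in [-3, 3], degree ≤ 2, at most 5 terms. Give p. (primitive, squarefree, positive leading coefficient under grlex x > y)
x*y - 2*y^2 + 3*x - 3*y - 2

(a) deg p = 2. The shape is more complex than any degree-1 curve.
(b) Against the integer gridlines: no y-intercept at any integer in the box.
(c) Assembling these constraints gives the stated polynomial.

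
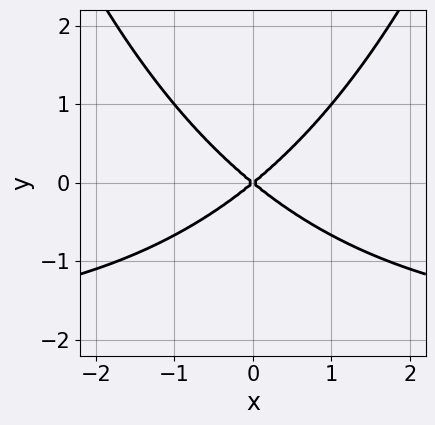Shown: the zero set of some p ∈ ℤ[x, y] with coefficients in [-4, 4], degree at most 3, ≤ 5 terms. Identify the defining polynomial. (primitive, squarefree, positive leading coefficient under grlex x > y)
deg p = 3.
Symmetries: it's symmetric under x → −x, forcing even powers of x.
From the visible intercepts: it meets the y-axis at y = 0 (among the integer gridlines); it meets the x-axis at x = 0 (among the integer gridlines).
The integer polynomial consistent with all of this is the stated p.

x^2*y + 2*x^2 - 3*y^2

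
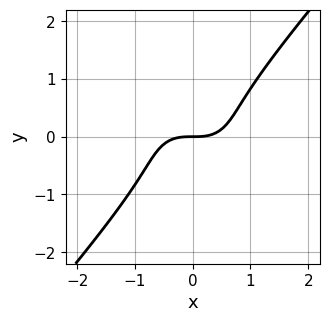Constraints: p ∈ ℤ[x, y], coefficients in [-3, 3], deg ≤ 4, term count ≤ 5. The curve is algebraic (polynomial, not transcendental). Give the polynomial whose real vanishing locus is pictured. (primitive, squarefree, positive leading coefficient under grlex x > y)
1. deg p = 3.
2. From the visible intercepts: it crosses the y-axis at the gridline y = 0; it meets the x-axis at x = 0 (among the integer gridlines).
3. These observations pin down the coefficients.

2*x^3 + 2*x*y^2 - 3*y^3 - 2*y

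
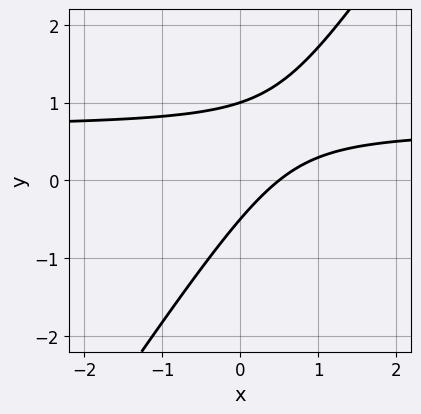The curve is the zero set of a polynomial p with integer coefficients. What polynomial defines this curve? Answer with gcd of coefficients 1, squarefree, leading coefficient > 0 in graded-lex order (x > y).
(a) deg p = 2. A generic line meets the curve in up to 2 points.
(b) Checking where it meets the axes: it crosses the y-axis at the gridline y = 1.
(c) Together with the visible shape, these determine p as stated.

3*x*y - 2*y^2 - 2*x + y + 1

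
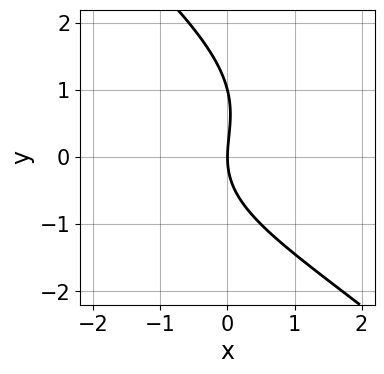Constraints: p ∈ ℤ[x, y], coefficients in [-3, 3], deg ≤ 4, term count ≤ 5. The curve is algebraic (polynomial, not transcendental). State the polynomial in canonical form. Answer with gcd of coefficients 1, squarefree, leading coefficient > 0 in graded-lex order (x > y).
x*y^2 + y^3 - y^2 + 3*x

1. deg p = 3.
2. Checking where it meets the axes: it meets the x-axis at x = 0 (among the integer gridlines); the y-axis gridline crossings are at y ∈ {0, 1}.
3. Solving for integer coefficients yields p as stated.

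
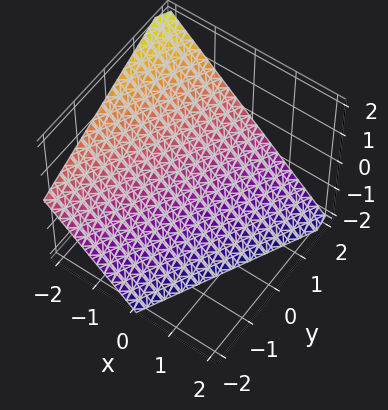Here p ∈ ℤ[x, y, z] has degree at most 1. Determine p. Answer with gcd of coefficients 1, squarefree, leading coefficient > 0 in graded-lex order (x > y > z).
First, the degree is 1 — every cross-section is a straight line — this is a plane.
Next, reading off the gridlines: it crosses the z-axis at the gridline z = -1; it meets the x-axis at x = -1 (among the integer gridlines).
Finally, matching integer coefficients to the picture gives p. Check: (0, 2, 0) on the y-axis lies on the surface, and p(0, 2, 0) = 0. ✓

2*x - y + 2*z + 2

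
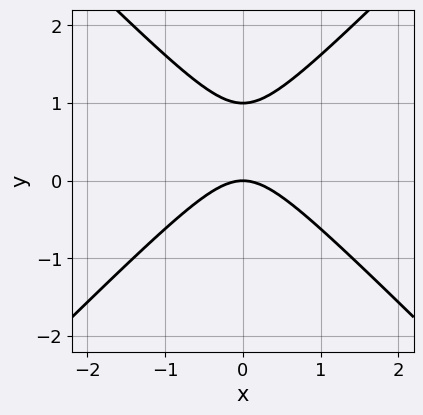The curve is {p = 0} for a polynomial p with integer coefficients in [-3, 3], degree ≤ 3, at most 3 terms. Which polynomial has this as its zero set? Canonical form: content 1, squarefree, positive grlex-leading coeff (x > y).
1. deg p = 2.
2. Symmetries: mirror symmetry x ↦ −x ⇒ only even powers of x.
3. Reading off the gridlines: one x-axis crossing is at x = 0; the y-axis gridline crossings are at y ∈ {0, 1}.
4. These observations pin down the coefficients.

x^2 - y^2 + y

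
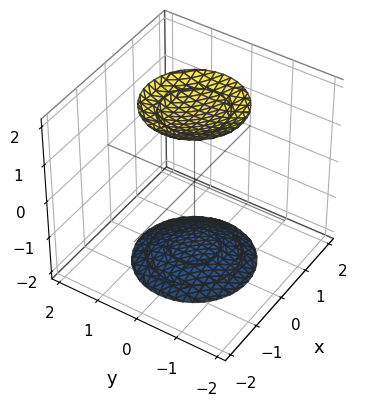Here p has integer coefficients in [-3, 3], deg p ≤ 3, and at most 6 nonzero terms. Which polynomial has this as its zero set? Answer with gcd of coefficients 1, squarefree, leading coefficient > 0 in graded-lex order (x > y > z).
1. The picture has 2 separate pieces. Treating them together as one polynomial.
2. deg p = 2. A generic line meets the surface in up to 2 points.
3. Symmetries: rotational symmetry about the z-axis ⇒ p depends on x, y only through x² + y².
4. From the axis intercepts and sections: it misses every integer gridline on the x-axis; the surface avoids every integer y-axis point in the box.
5. Matching integer coefficients to the picture gives p.

x^2 + y^2 - z^2 + 3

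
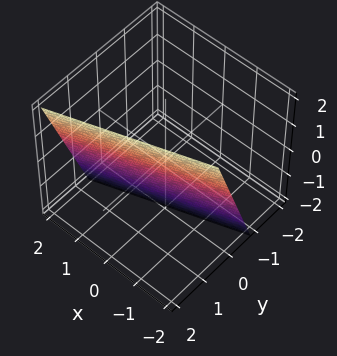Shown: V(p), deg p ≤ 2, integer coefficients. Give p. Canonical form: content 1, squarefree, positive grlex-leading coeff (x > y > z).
deg p = 1. Every cross-section is a straight line — this is a plane.
From the axis intercepts and sections: it crosses the x-axis at the gridline x = -2; one z-axis crossing is at z = -2.
Fitting integer coefficients to these (and the overall shape) gives p.

x - 3*y + z + 2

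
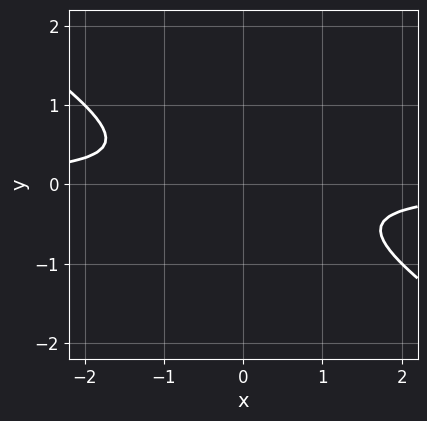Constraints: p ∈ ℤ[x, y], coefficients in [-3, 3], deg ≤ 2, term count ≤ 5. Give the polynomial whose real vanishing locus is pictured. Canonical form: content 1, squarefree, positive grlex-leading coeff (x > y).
2*x*y + 3*y^2 + 1

(a) Degree: the shape is more complex than any degree-1 curve, so deg p = 2.
(b) Against the integer gridlines: it misses every integer gridline on the x-axis; no y-intercept at any integer in the box.
(c) Solving for integer coefficients yields p as stated.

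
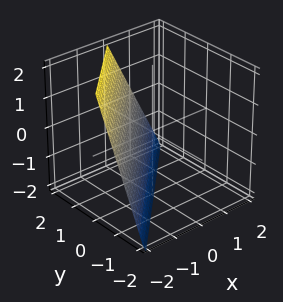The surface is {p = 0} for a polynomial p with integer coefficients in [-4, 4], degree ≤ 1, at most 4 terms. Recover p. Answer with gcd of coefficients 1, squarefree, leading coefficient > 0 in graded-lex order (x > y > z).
2*x - 2*y + z + 2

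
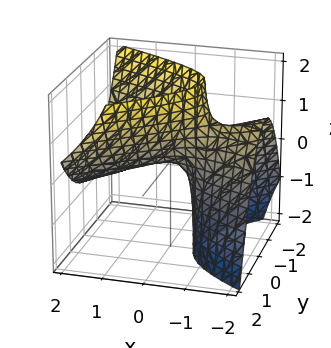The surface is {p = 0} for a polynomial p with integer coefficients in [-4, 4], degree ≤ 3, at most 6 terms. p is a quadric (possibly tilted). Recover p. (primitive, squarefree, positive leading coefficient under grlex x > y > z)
Degree: no degree-1 surface has this shape, so deg p = 2.
From the visible intercepts: one x-axis crossing is at x = 0; one z-axis crossing is at z = 0; it meets the y-axis at y = 0 (among the integer gridlines).
Together with the visible shape, these determine p as stated.

x^2 + x*y + 3*x*z - 3*y^2 + 2*z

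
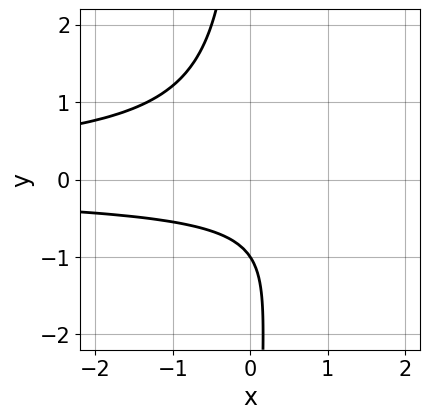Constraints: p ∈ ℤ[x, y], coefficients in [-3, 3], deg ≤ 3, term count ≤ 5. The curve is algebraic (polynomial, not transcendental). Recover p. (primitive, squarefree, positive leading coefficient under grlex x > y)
The degree is 3 — the shape is more complex than any degree-2 curve.
Against the integer gridlines: it meets the y-axis at y = -1 (among the integer gridlines); it misses every integer gridline on the x-axis.
These observations pin down the coefficients.

3*x*y^2 + 2*y + 2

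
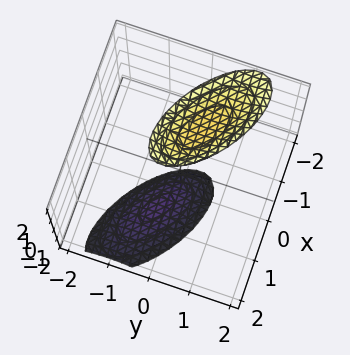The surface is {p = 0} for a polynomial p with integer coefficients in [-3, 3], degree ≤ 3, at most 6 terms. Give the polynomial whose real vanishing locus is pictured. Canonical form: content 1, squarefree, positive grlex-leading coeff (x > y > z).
(a) I count 2 distinct pieces. They look like related sheets of one shape, so recover p as a whole.
(b) deg p = 2. No degree-1 surface has this shape.
(c) Observable constraints: the surface avoids every integer y-axis point in the box; it misses every integer gridline on the x-axis.
(d) The integer polynomial consistent with all of this is the stated p.

2*x^2 + 3*x*y + x*z + 3*y^2 - z^2 + 3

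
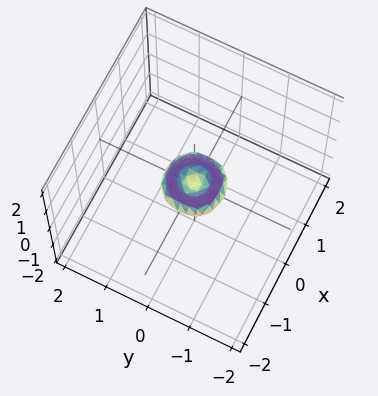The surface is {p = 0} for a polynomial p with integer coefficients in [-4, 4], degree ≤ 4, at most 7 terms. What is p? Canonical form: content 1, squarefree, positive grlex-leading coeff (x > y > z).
2*x^4 + 4*x^2*y^2 + 2*y^4 - x^2 - y^2 + 2*z^2

(a) The degree is 4 — the shape is more complex than any degree-3 surface.
(b) Symmetries: the surface is invariant under rotation about z: p = q(x² + y², z).
(c) From the visible intercepts: it meets the z-axis at z = 0 (among the integer gridlines); a circular section at z = 0 has radius between 0 and 1; it meets the y-axis at y = 0 (among the integer gridlines); it meets the x-axis at x = 0 (among the integer gridlines).
(d) Fitting integer coefficients to these (and the overall shape) gives p.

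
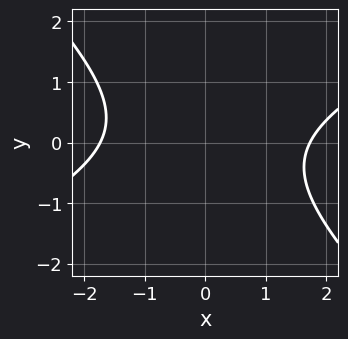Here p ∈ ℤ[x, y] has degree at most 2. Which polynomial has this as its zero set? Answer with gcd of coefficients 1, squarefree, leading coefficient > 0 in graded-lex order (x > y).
x^2 - x*y - 2*y^2 - 3

1. Degree: the shape is more complex than any degree-1 curve, so deg p = 2.
2. Reading off the gridlines: it misses every integer gridline on the y-axis.
3. Solving for integer coefficients yields p as stated.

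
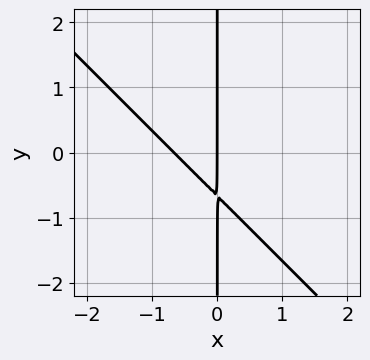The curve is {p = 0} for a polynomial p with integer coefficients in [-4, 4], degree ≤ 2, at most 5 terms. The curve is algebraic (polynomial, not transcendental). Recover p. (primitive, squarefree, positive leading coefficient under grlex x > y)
3*x^2 + 3*x*y + 2*x

(a) Degree: the shape is more complex than any degree-1 curve, so deg p = 2.
(b) Reading off the gridlines: every point of the y-axis in the box is on the curve; it crosses the x-axis at the gridline x = 0.
(c) Fitting integer coefficients to these (and the overall shape) gives p.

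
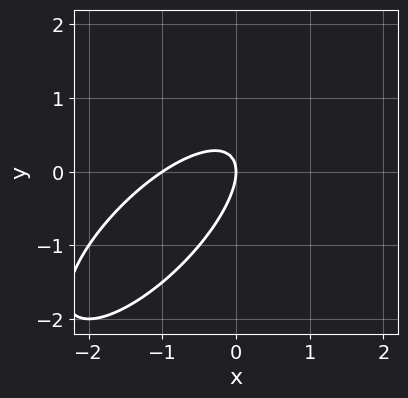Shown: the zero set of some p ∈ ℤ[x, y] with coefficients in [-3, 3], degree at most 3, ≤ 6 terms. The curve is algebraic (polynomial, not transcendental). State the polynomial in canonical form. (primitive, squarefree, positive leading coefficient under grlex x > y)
2*x^2 - 3*x*y + 2*y^2 + 2*x

First, the degree is 2 — the shape is more complex than any degree-1 curve.
Then, checking where it meets the axes: it crosses the y-axis at the gridline y = 0; among the integer gridlines, it crosses the x-axis at x ∈ {-1, 0}.
Finally, matching integer coefficients to the picture gives p.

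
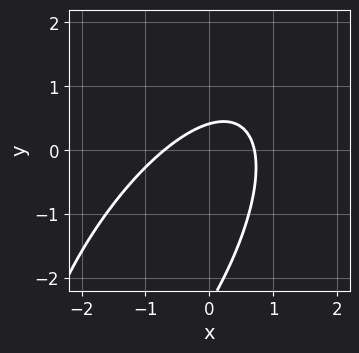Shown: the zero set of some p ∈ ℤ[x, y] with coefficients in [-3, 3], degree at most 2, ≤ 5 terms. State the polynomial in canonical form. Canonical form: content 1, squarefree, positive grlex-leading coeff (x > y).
2*x^2 - 2*x*y + y^2 + 2*y - 1

Degree: no degree-1 curve has this shape, so deg p = 2.
The integer polynomial consistent with all of this is the stated p.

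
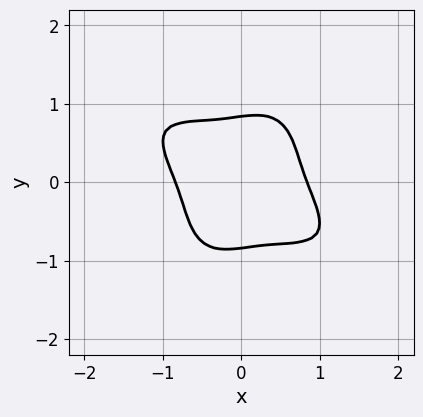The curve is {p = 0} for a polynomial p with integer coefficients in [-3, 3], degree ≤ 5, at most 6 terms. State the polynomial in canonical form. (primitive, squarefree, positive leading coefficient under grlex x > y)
2*x^4 + 3*x^3*y + x^2*y^2 - x*y^3 + 2*y^4 - 1

First, deg p = 4. A generic line meets the curve in up to 4 points.
Finally, putting this together gives p.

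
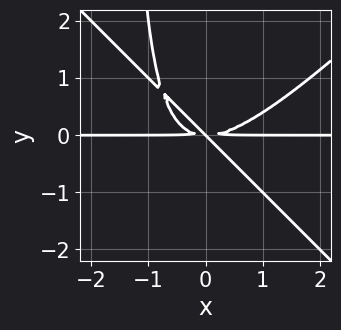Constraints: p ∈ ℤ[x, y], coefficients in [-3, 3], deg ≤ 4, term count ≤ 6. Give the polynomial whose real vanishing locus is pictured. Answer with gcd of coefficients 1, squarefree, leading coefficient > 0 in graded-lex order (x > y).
First, degree: a generic line meets the curve in up to 4 points, so deg p = 4.
Next, from the visible intercepts: it crosses the y-axis at the gridline y = 0; every point of the x-axis in the box is on the curve.
Finally, fitting integer coefficients to these (and the overall shape) gives p.

2*x^3*y - 2*x*y^3 - 3*x*y^2 - 3*y^3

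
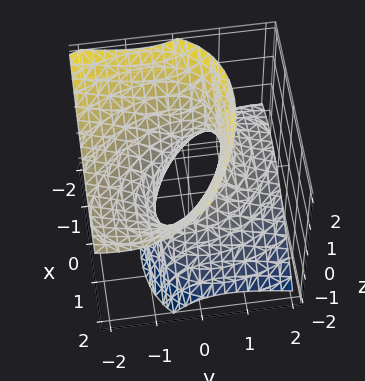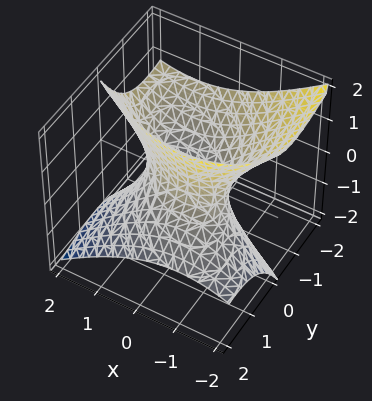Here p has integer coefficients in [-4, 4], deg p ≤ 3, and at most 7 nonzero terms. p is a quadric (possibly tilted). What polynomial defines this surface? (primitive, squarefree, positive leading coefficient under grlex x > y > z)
x^2 + x*y + y^2 + 2*y*z - z^2 - 1

(a) Degree: a generic line meets the surface in up to 2 points, so deg p = 2.
(b) From the visible intercepts: the x-axis gridline crossings are at x ∈ {-1, 1}; the surface avoids every integer z-axis point in the box.
(c) Together with the visible shape, these determine p as stated. Check: (0, 1, 0) on the y-axis lies on the surface, and p(0, 1, 0) = 0. ✓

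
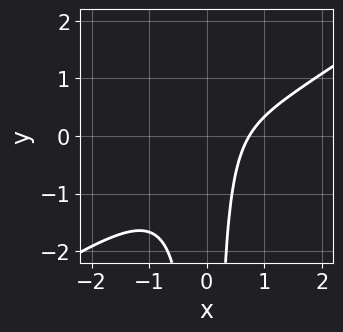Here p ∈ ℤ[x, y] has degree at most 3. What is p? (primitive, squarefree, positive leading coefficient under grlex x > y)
1. The degree is 3 — the shape is more complex than any degree-2 curve.
2. Observable constraints: it misses every integer gridline on the y-axis.
3. Assembling these constraints gives the stated polynomial.

2*x^3 - 3*x^2*y - x^2 + x - 1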